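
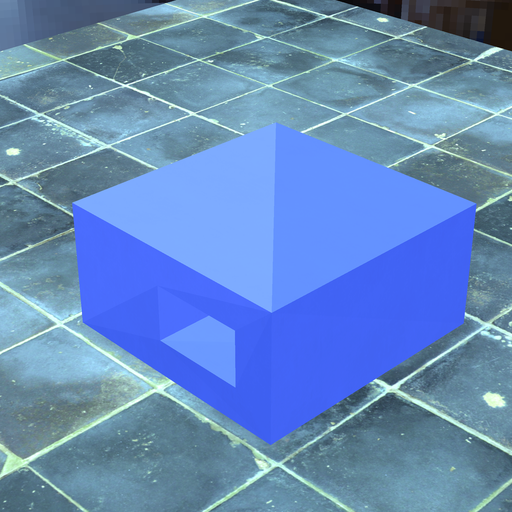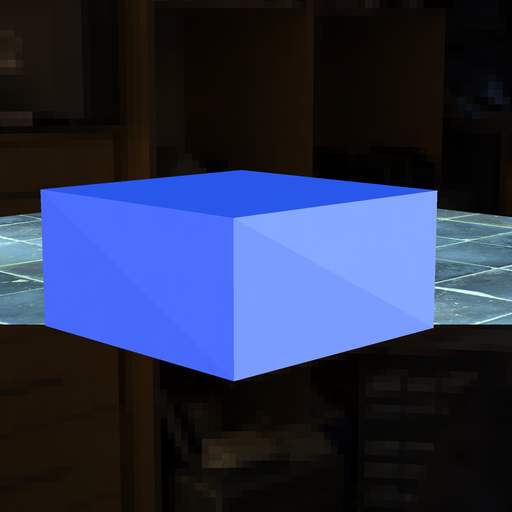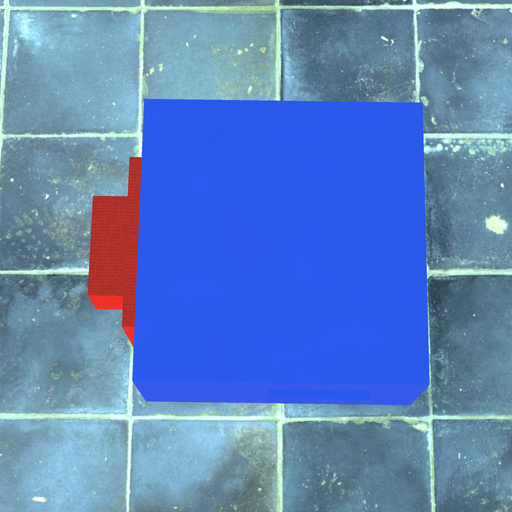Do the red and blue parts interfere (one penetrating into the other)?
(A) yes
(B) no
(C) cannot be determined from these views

(C) cannot be determined from these views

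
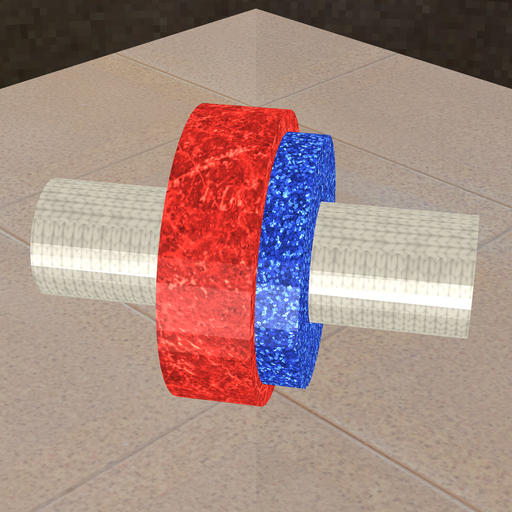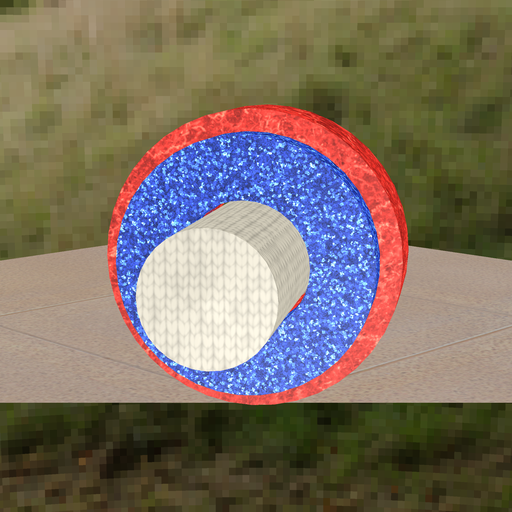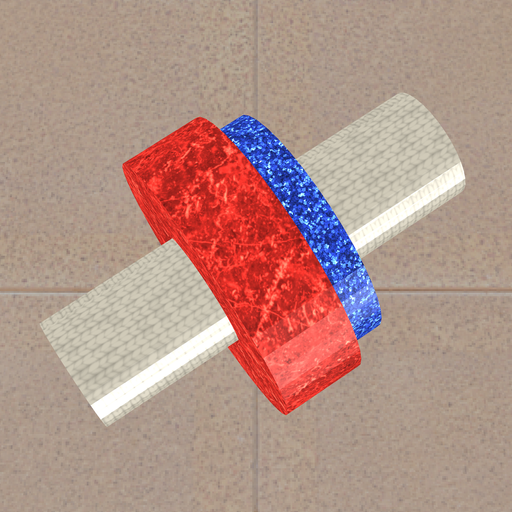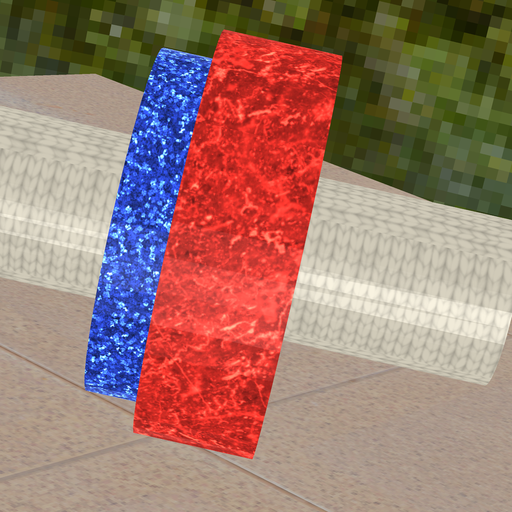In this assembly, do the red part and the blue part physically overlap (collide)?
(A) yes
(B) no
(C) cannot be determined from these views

(A) yes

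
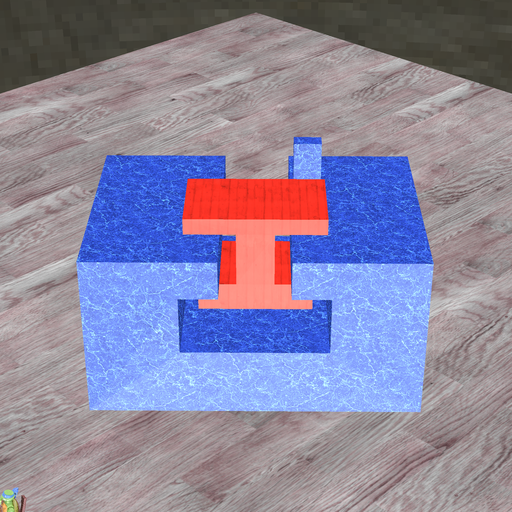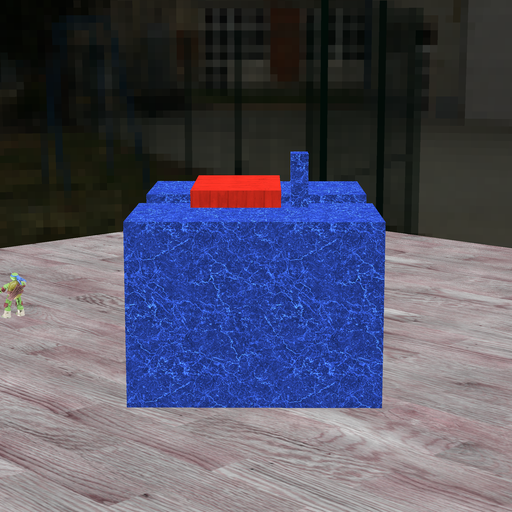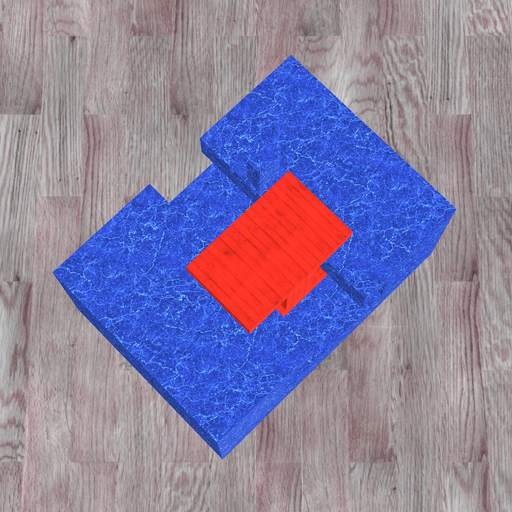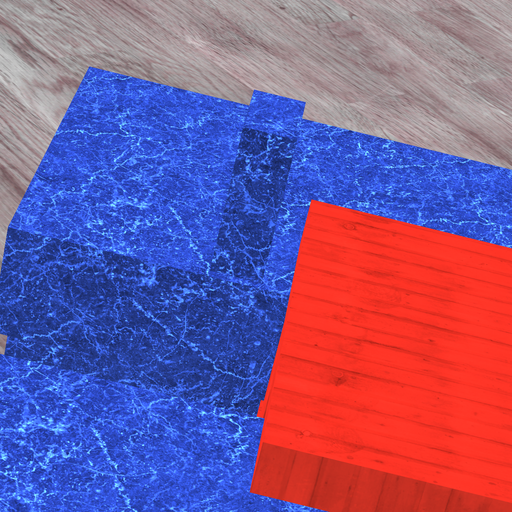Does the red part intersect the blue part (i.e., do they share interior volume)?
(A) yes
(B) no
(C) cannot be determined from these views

(B) no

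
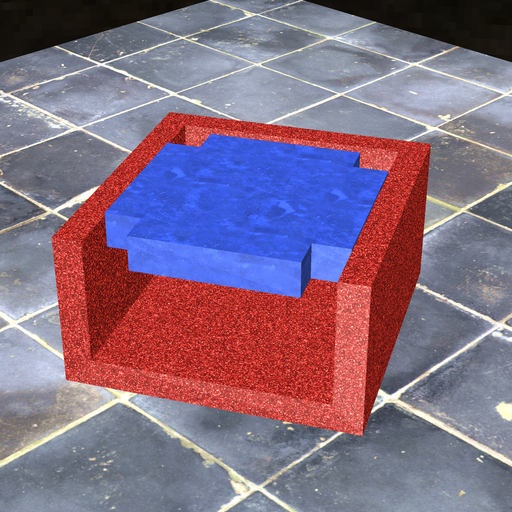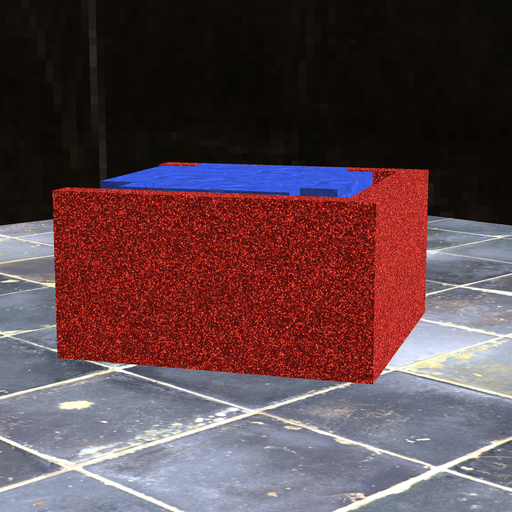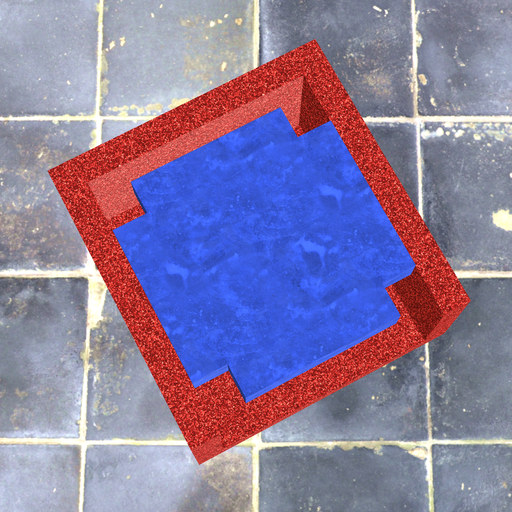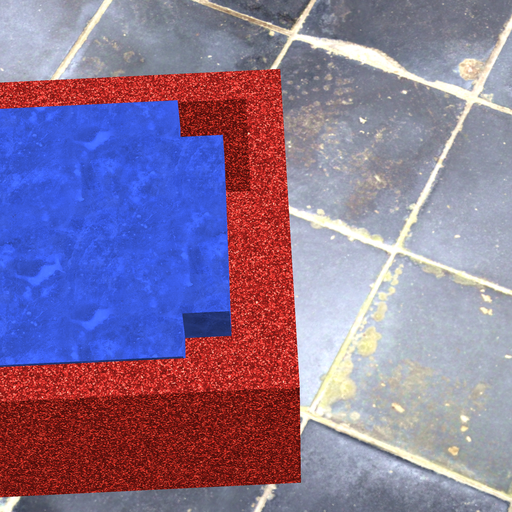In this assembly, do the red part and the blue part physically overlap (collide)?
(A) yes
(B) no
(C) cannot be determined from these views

(B) no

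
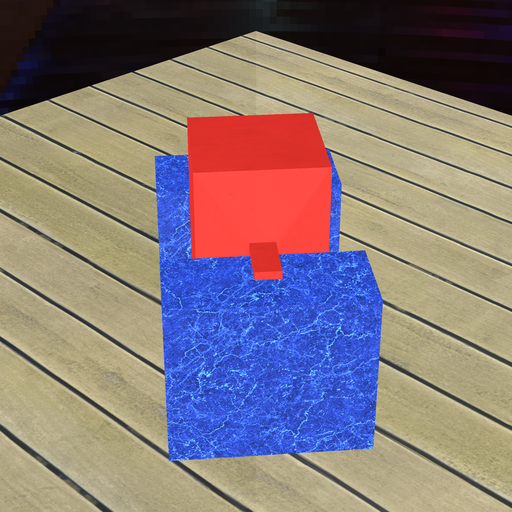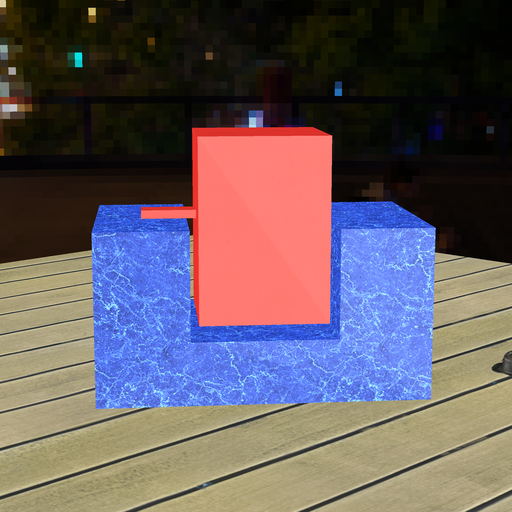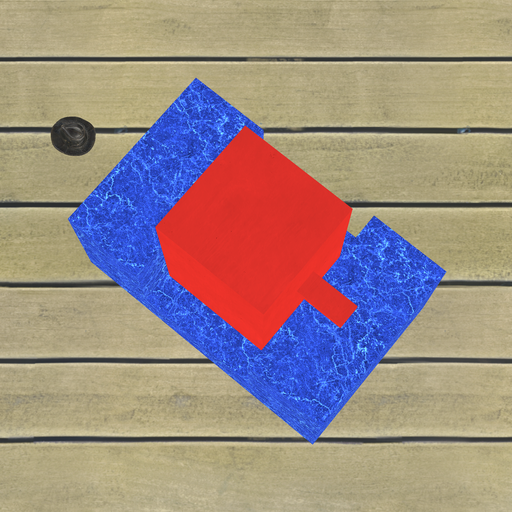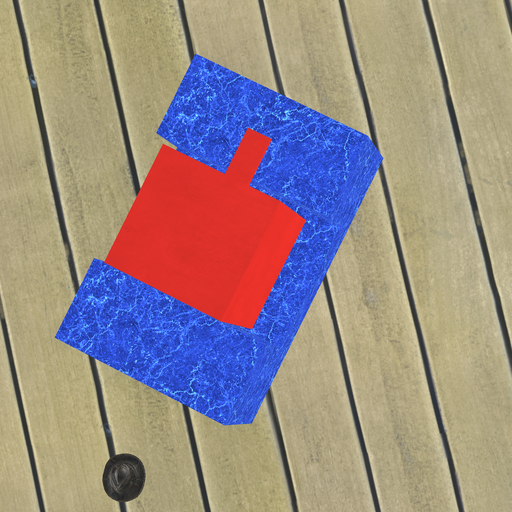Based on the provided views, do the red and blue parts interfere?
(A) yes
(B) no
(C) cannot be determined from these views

(B) no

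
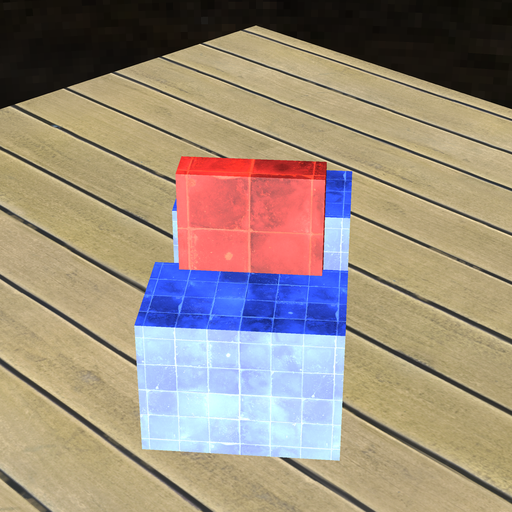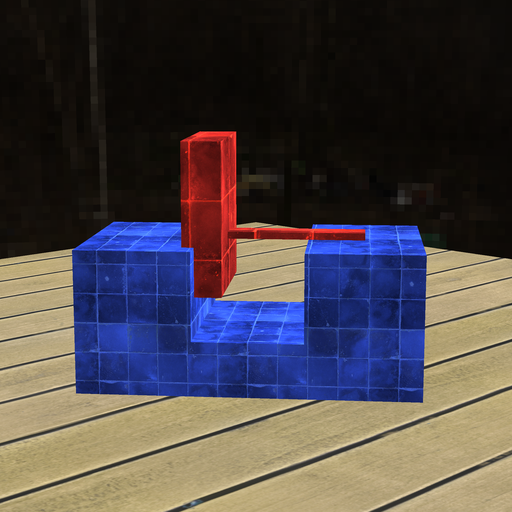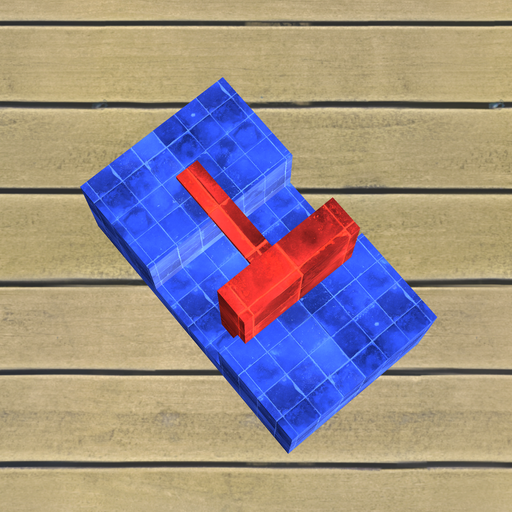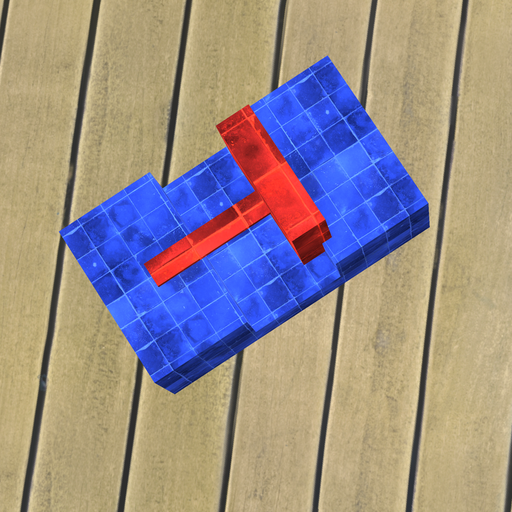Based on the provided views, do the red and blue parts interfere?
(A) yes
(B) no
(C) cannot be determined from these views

(A) yes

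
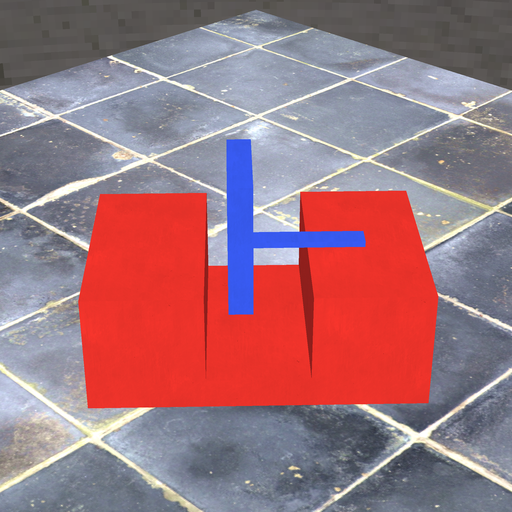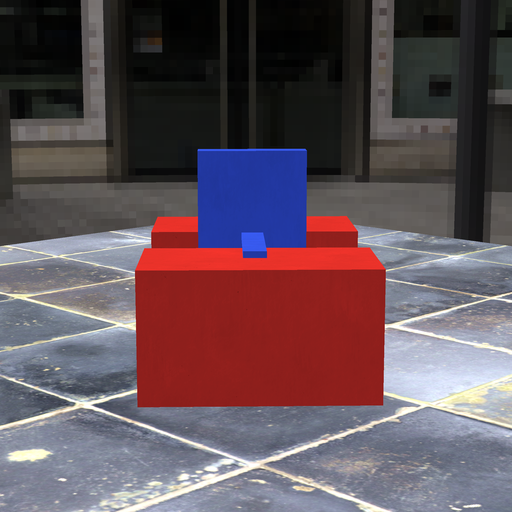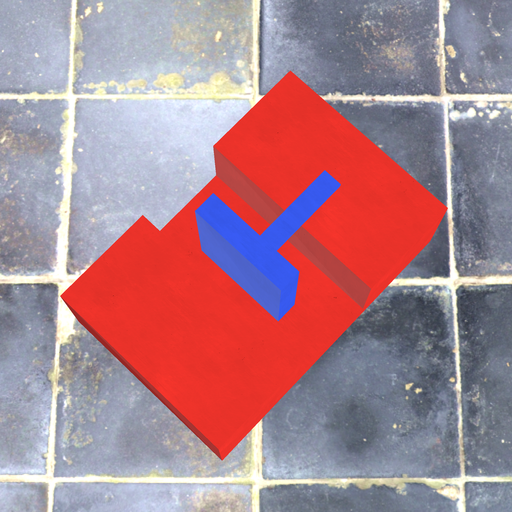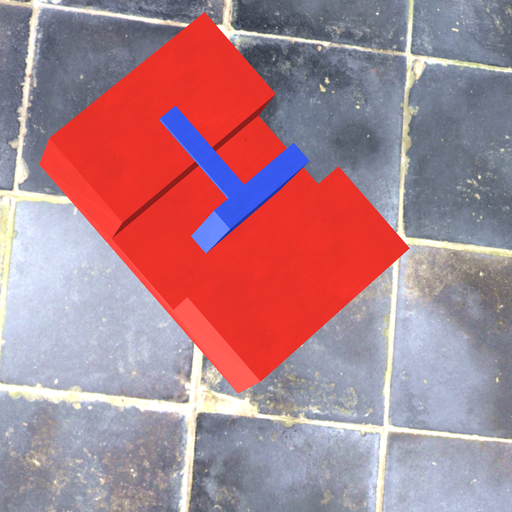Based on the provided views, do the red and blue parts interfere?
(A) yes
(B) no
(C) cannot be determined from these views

(B) no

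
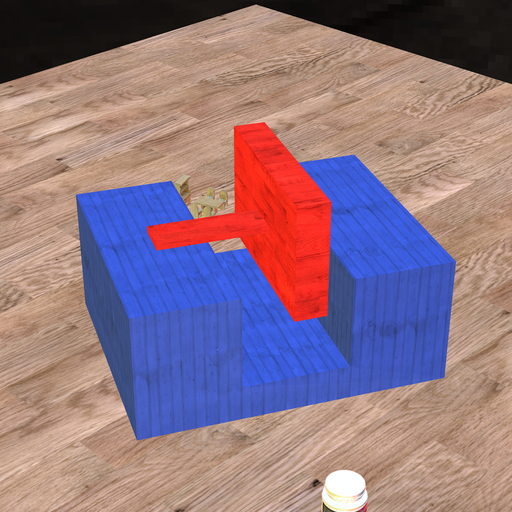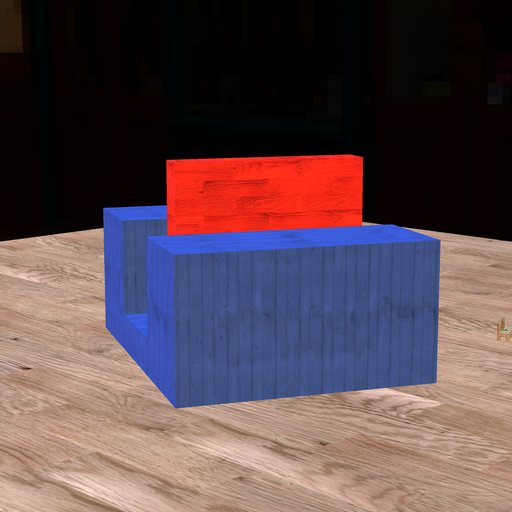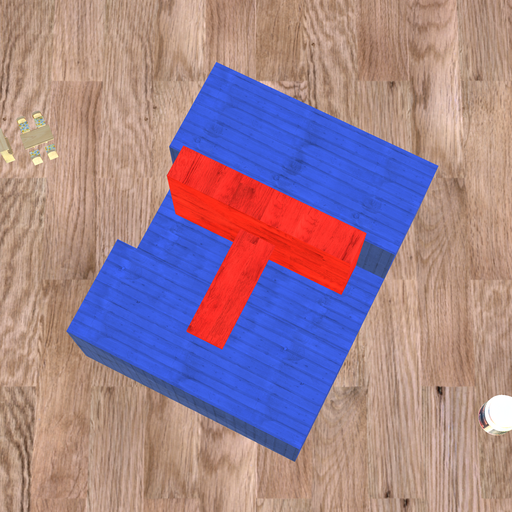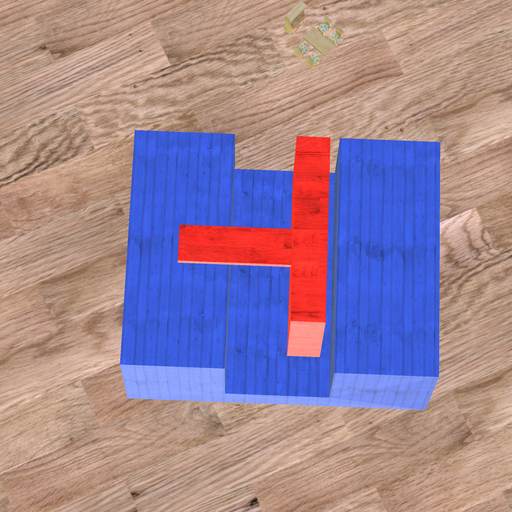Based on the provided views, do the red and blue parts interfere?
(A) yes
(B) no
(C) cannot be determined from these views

(B) no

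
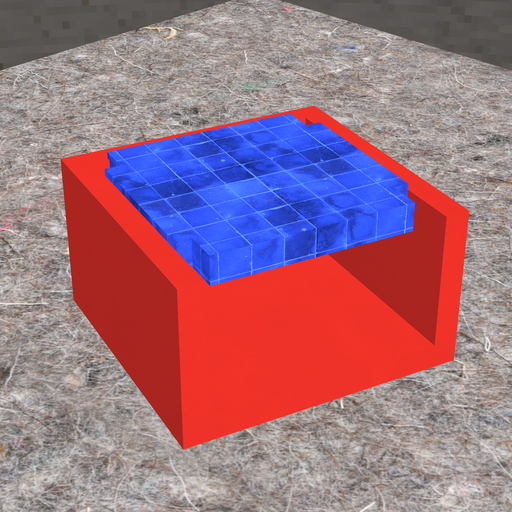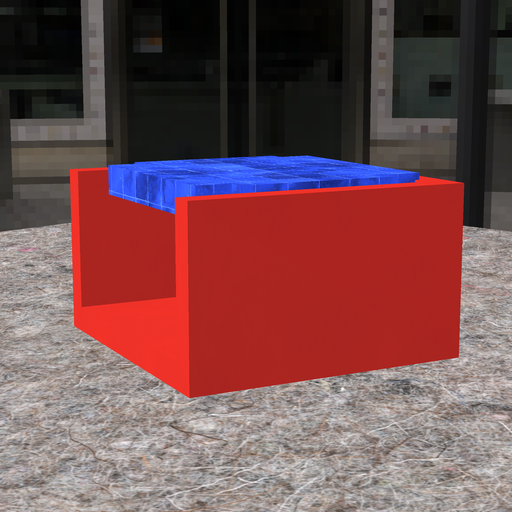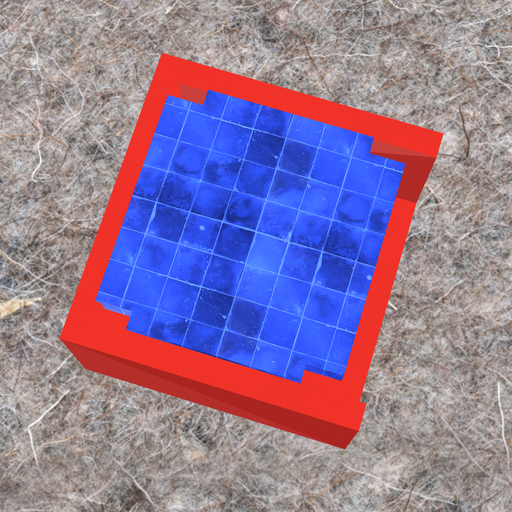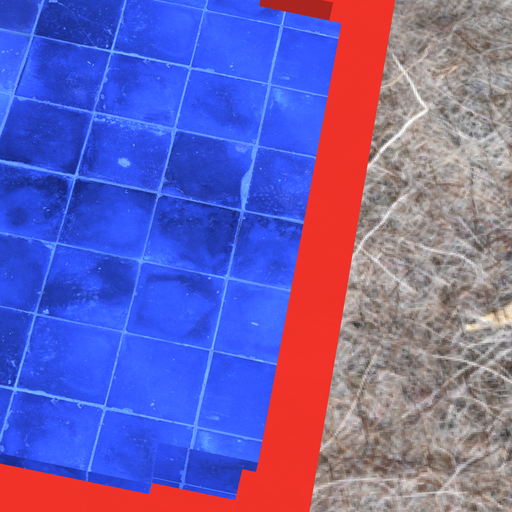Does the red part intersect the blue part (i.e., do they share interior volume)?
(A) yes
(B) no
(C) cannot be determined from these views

(A) yes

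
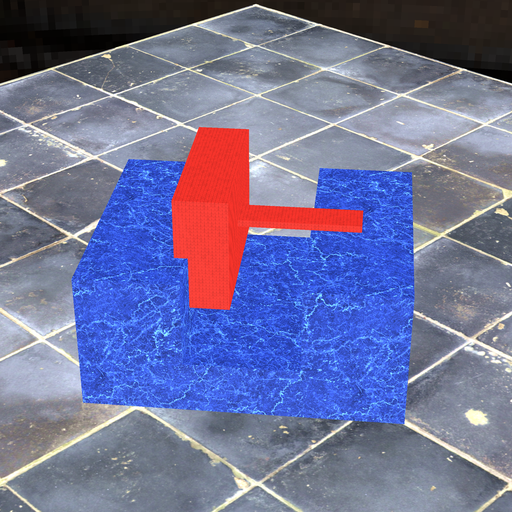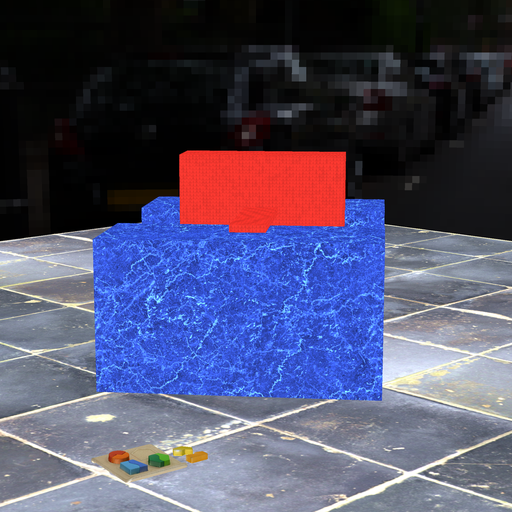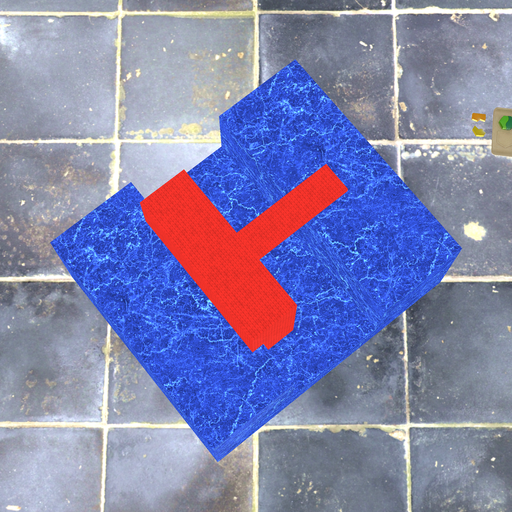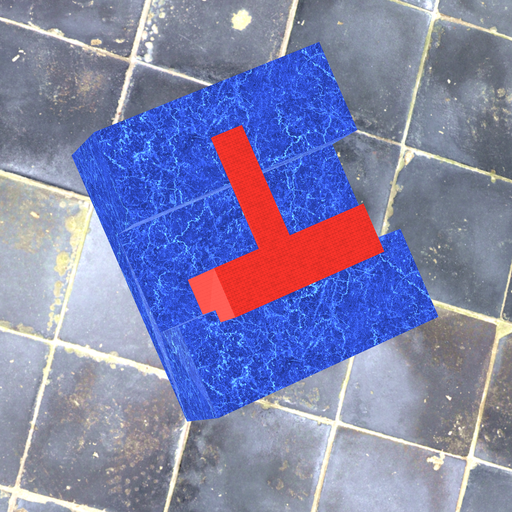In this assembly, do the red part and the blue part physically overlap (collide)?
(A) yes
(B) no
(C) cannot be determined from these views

(A) yes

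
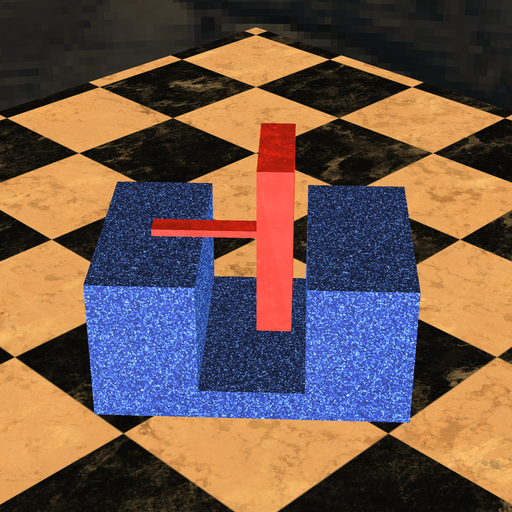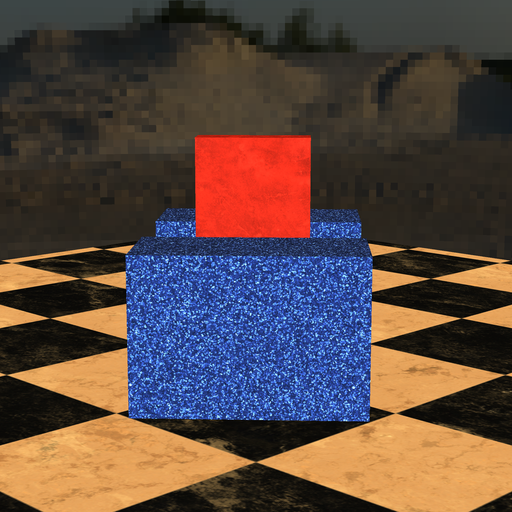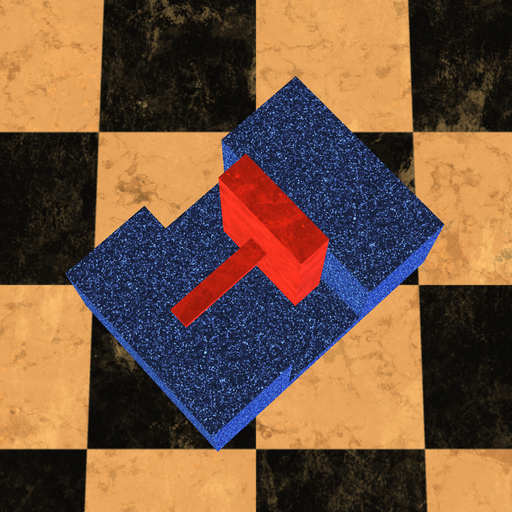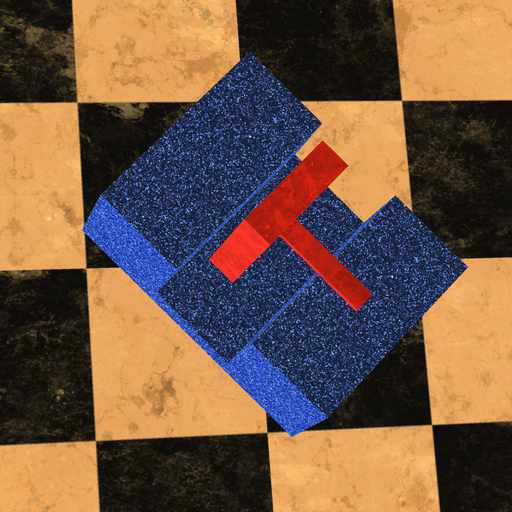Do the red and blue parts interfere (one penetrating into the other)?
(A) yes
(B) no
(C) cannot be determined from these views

(B) no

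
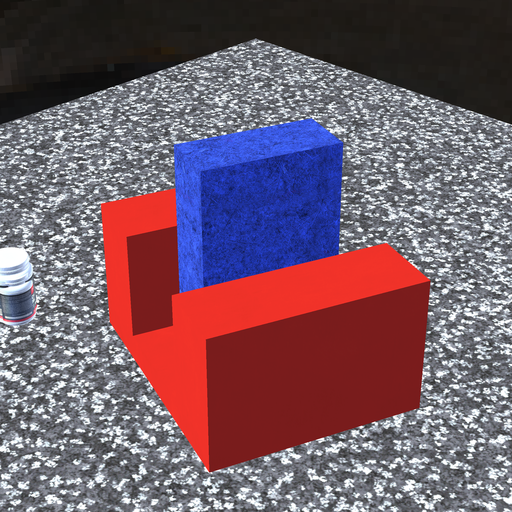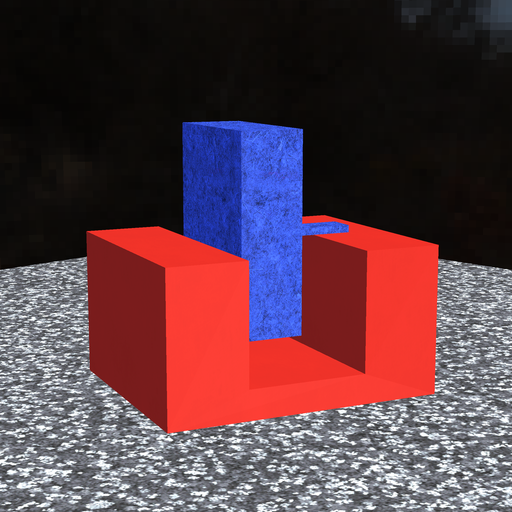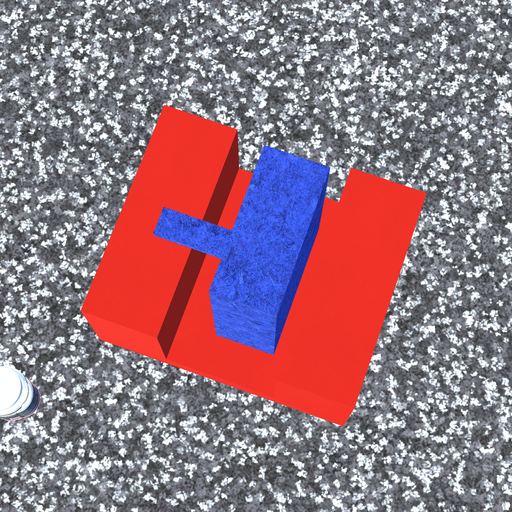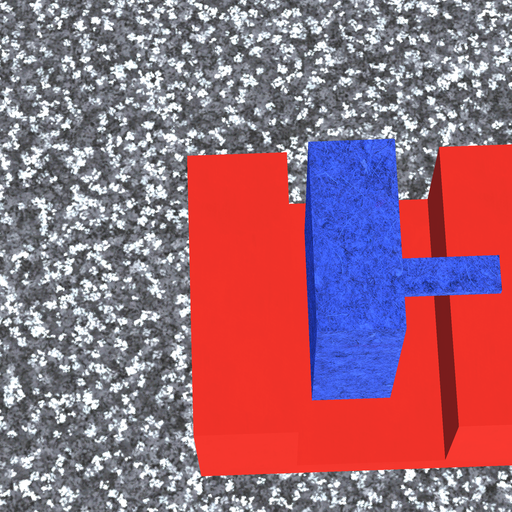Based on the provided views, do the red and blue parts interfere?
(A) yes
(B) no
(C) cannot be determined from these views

(B) no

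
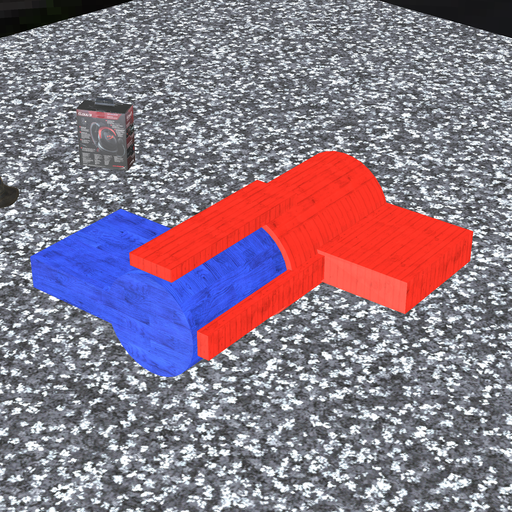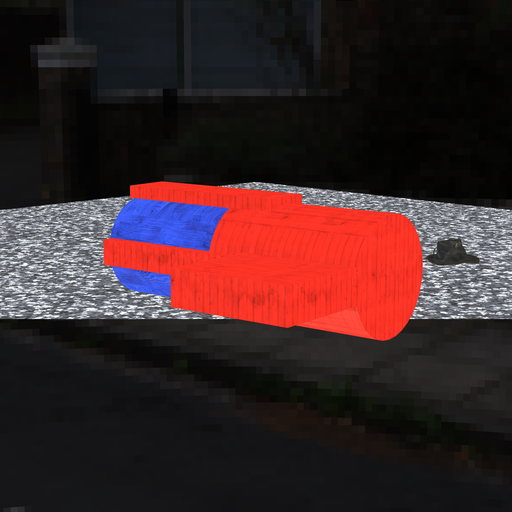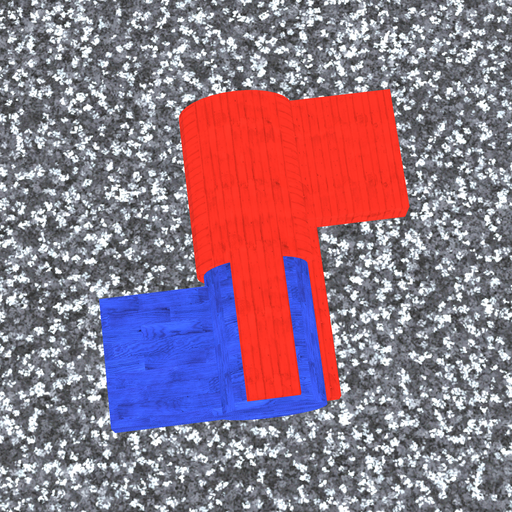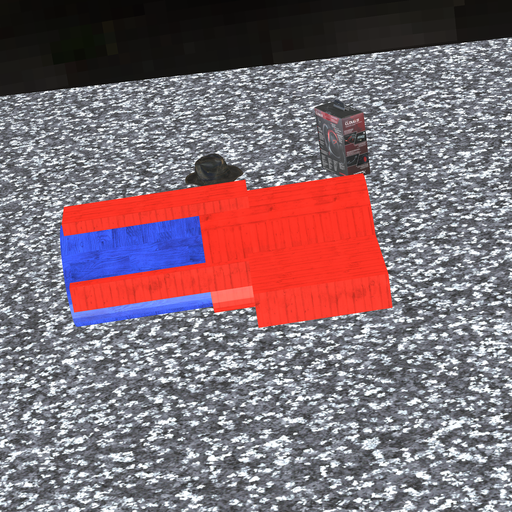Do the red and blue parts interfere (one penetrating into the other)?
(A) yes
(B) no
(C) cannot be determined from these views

(A) yes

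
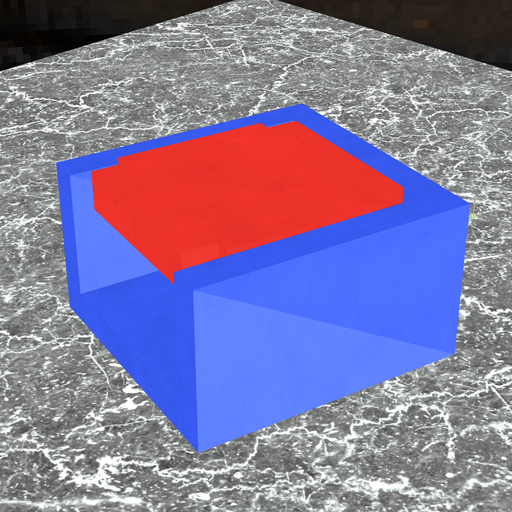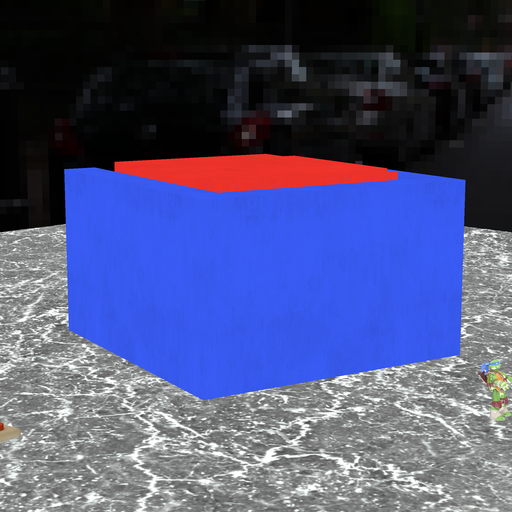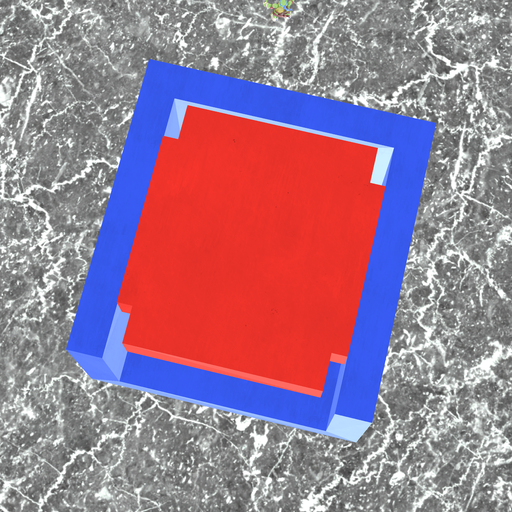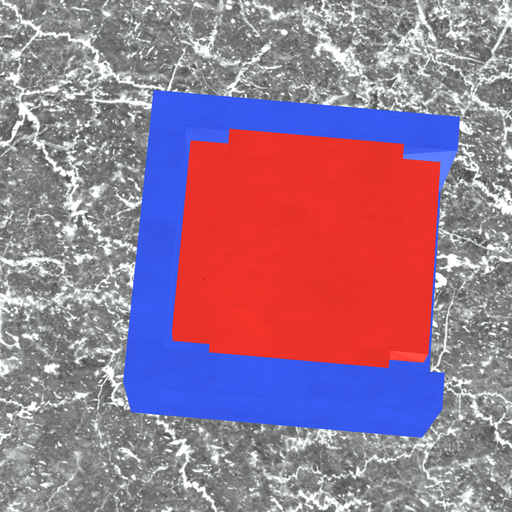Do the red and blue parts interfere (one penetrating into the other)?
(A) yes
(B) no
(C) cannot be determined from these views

(B) no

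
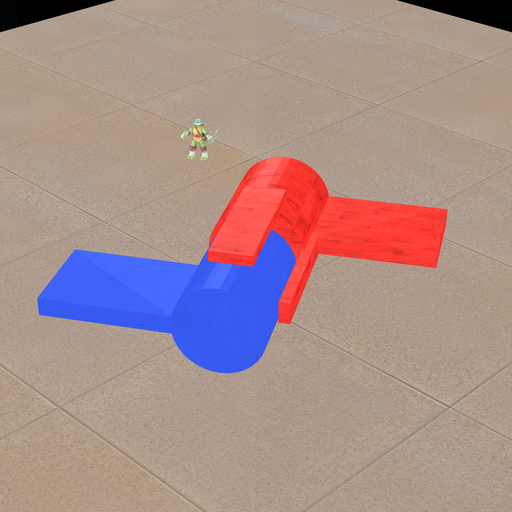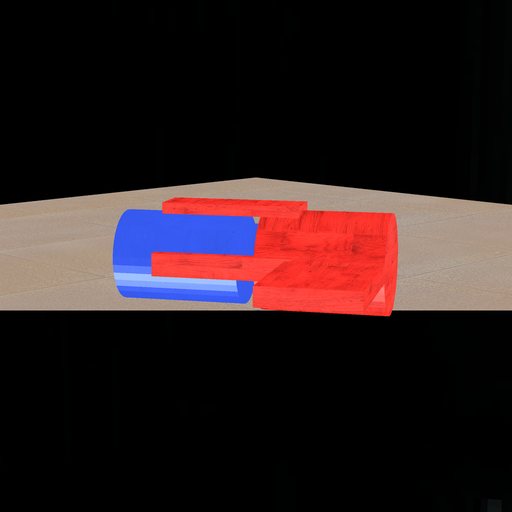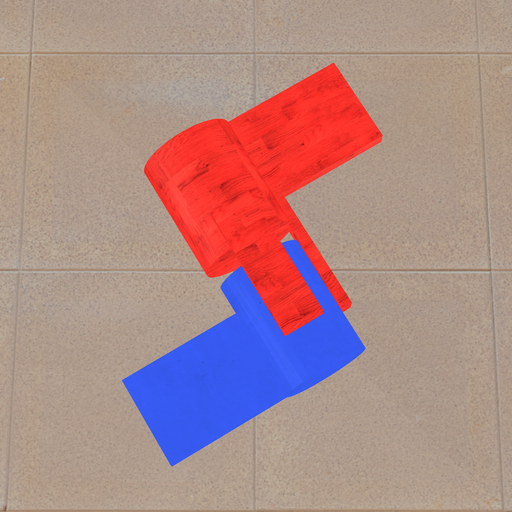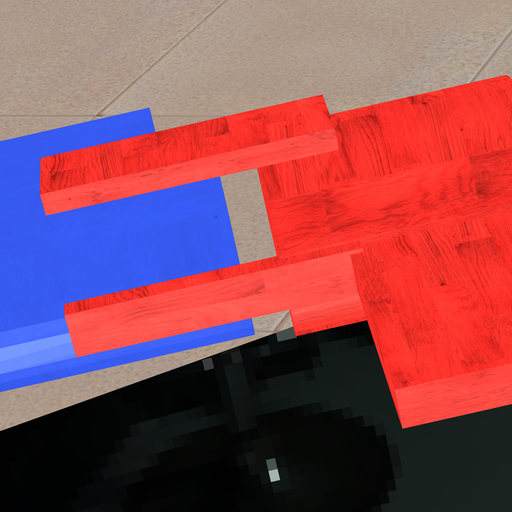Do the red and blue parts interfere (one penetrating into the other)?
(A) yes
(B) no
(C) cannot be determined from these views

(B) no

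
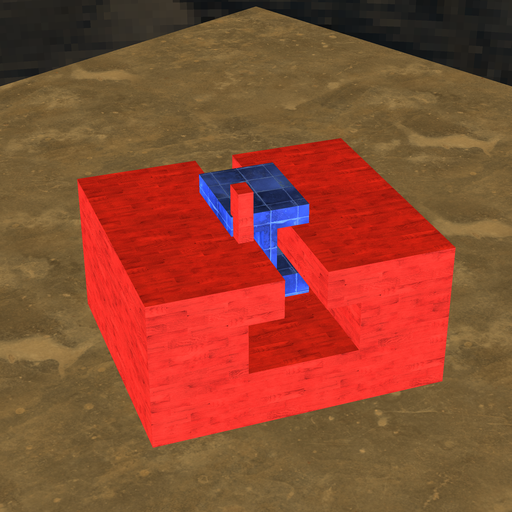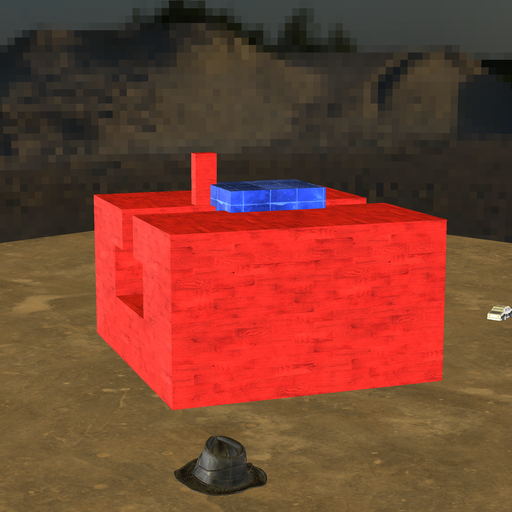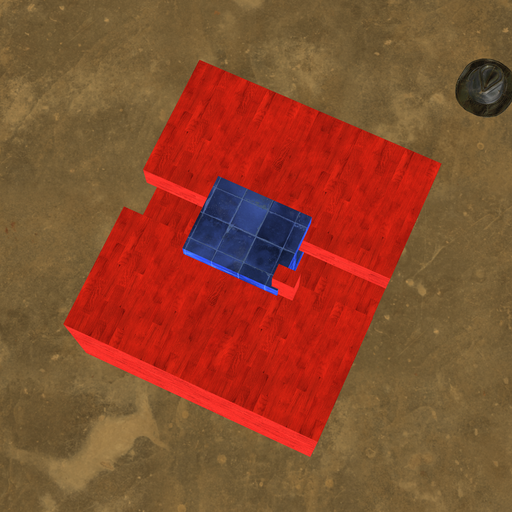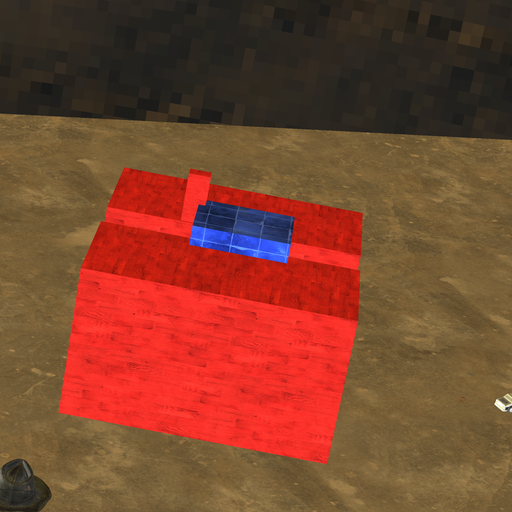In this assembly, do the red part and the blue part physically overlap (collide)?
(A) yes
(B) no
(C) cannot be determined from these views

(A) yes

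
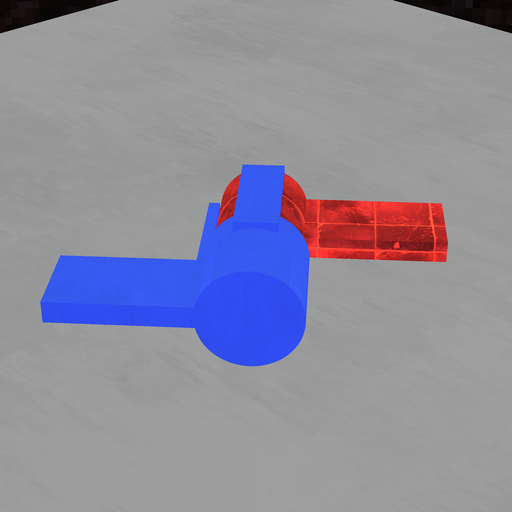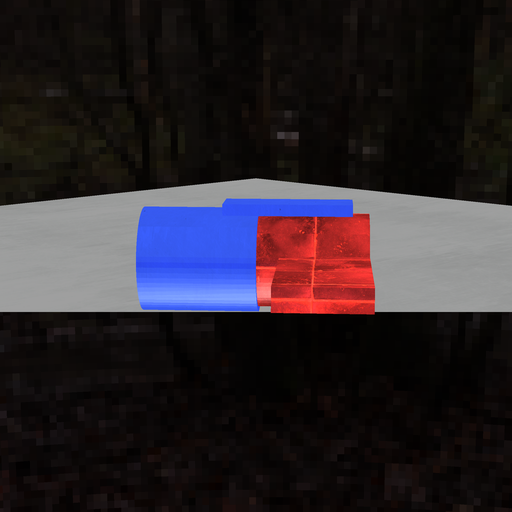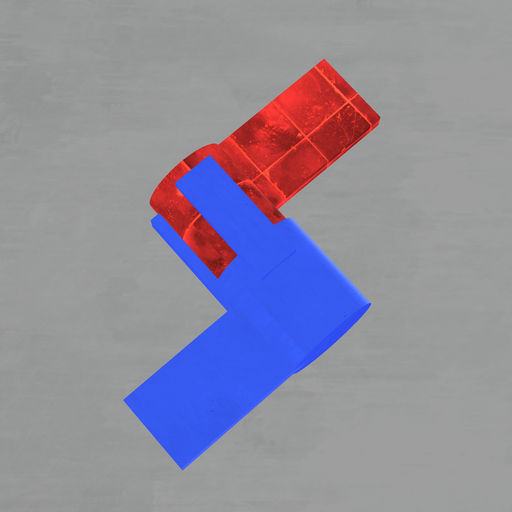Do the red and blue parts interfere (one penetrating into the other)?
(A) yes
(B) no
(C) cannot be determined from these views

(A) yes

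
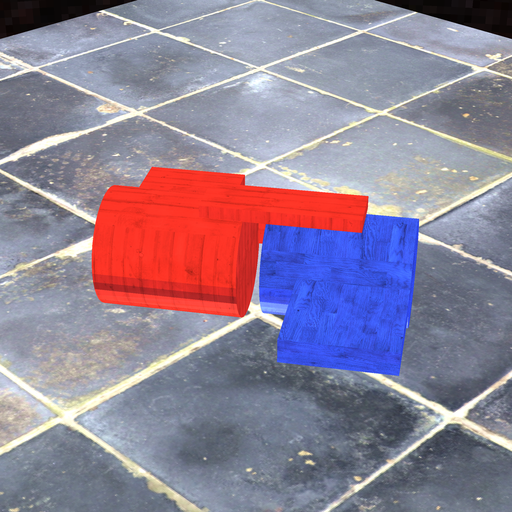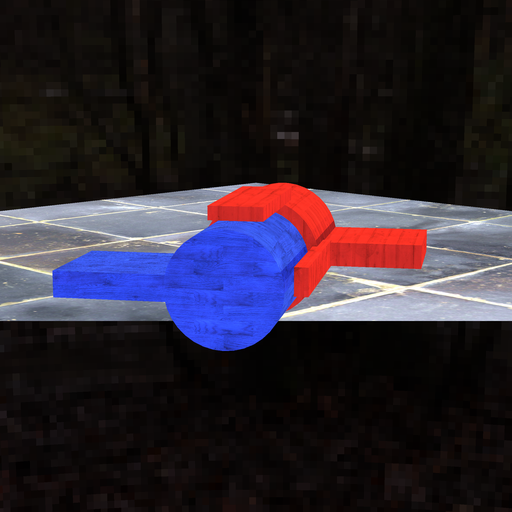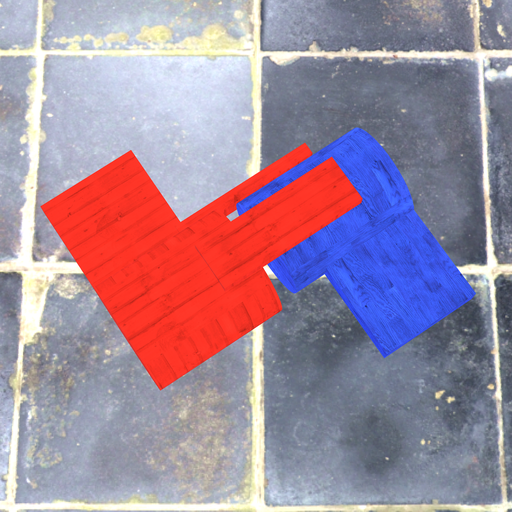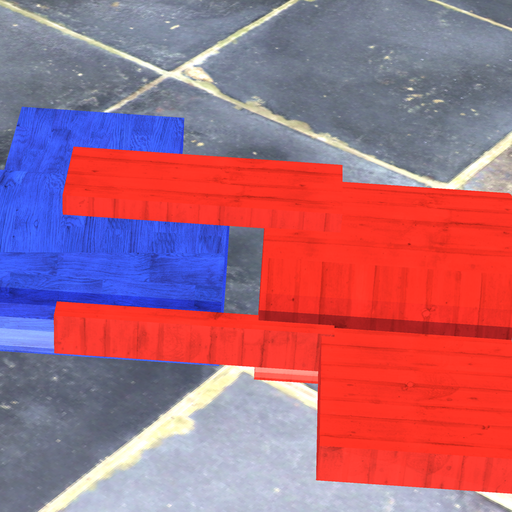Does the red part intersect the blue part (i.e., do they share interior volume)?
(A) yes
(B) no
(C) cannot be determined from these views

(B) no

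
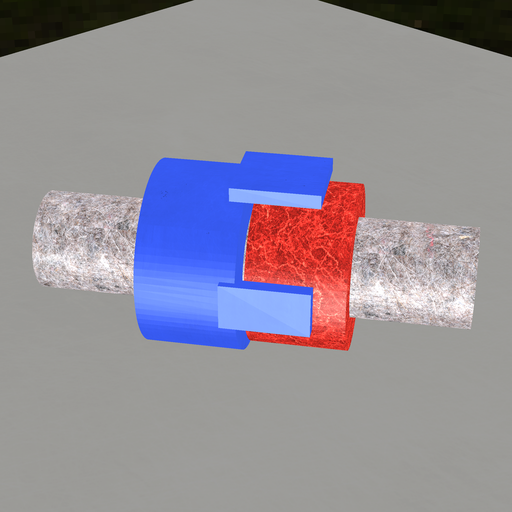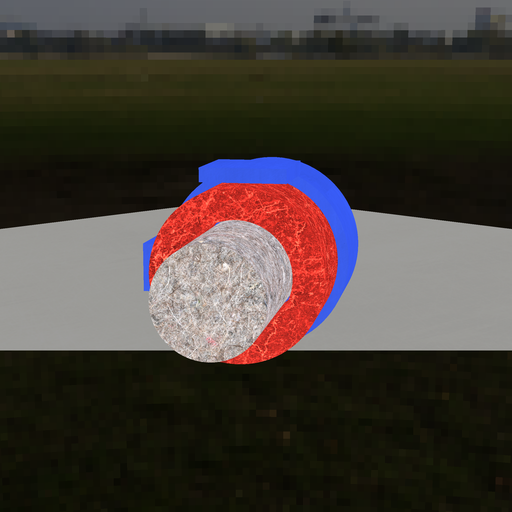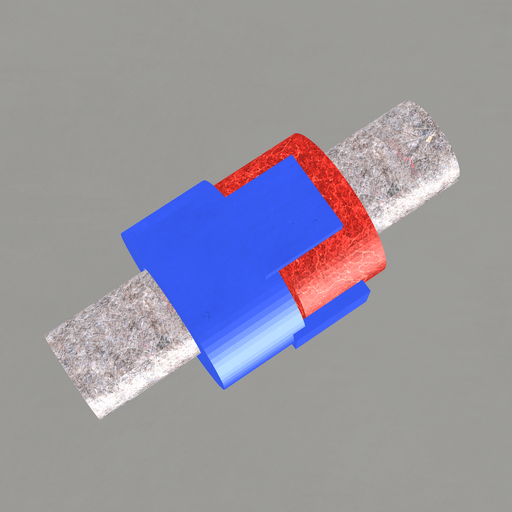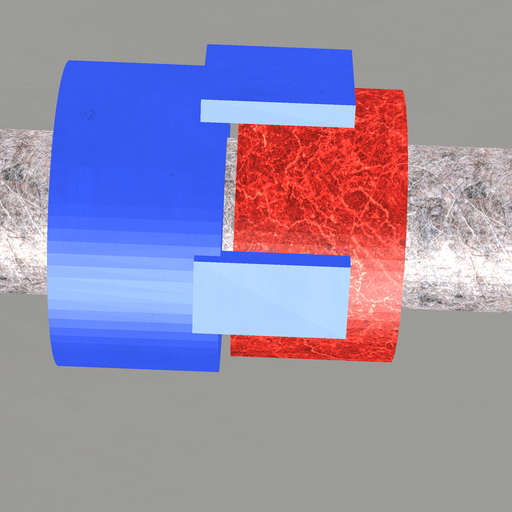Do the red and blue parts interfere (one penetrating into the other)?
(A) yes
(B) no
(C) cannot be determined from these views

(B) no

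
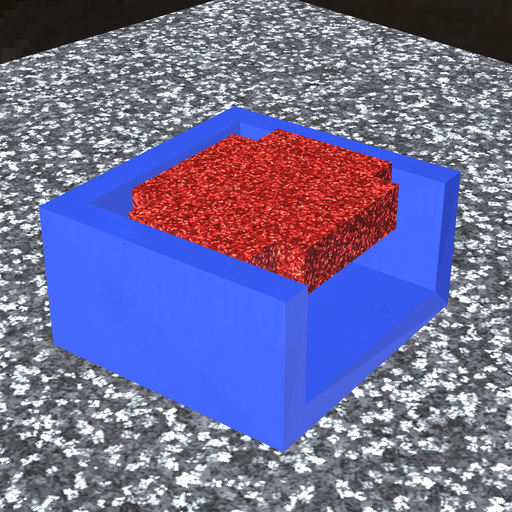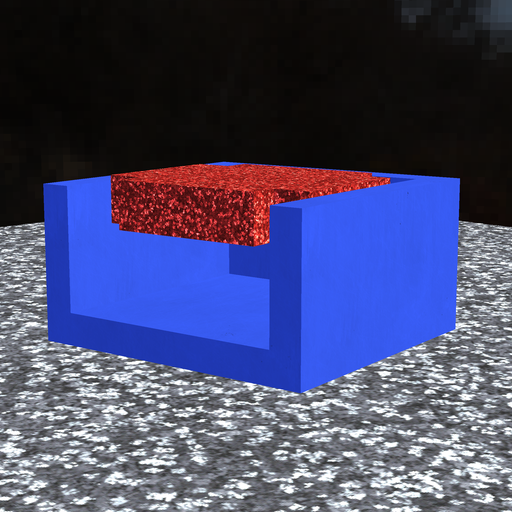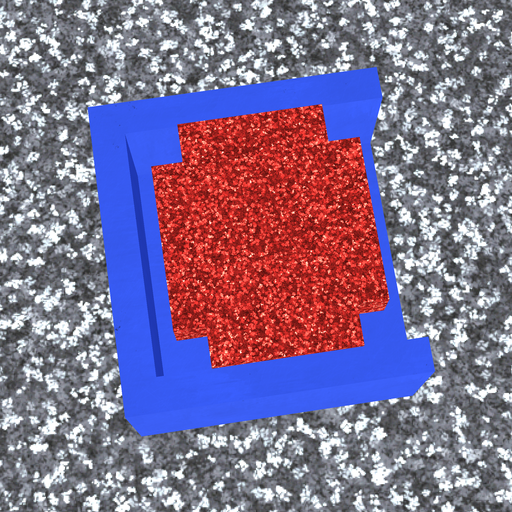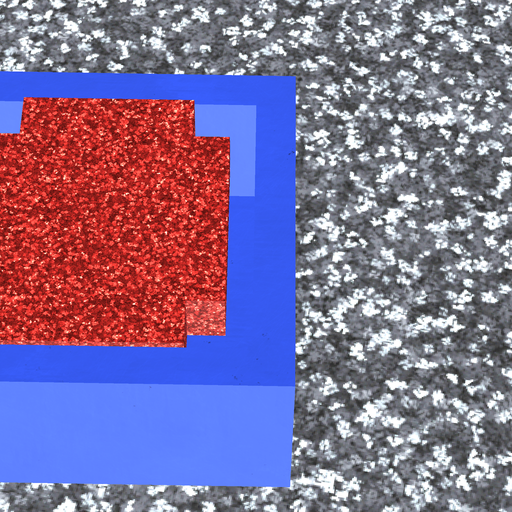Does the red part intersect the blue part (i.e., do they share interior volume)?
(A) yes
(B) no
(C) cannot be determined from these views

(B) no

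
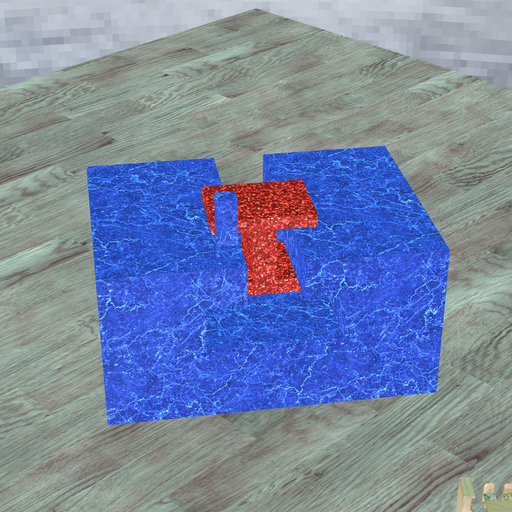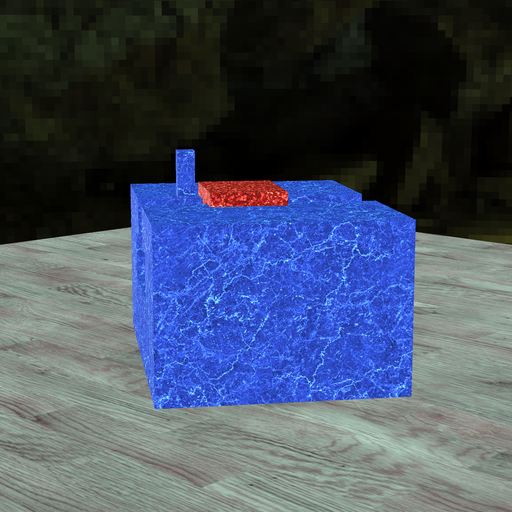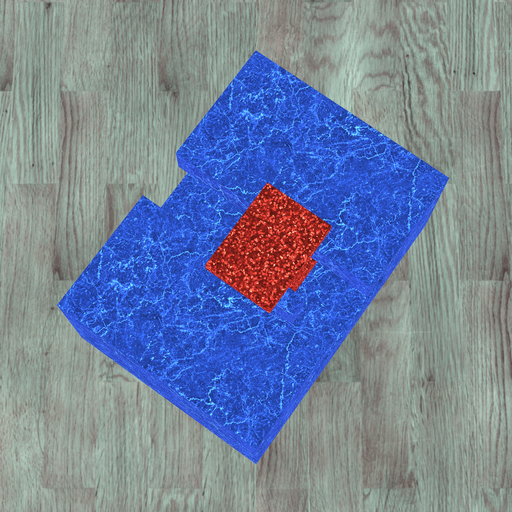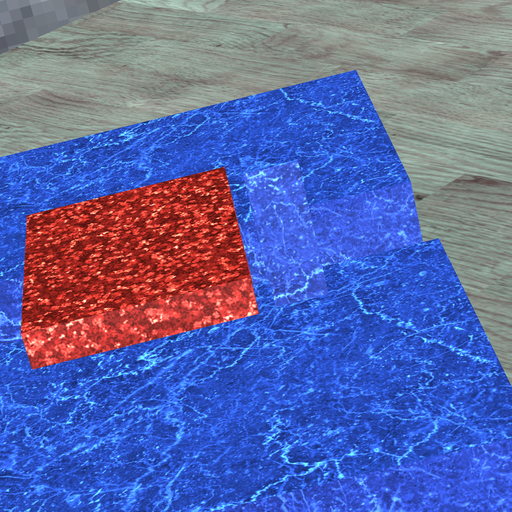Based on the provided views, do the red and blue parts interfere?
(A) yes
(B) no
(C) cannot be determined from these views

(B) no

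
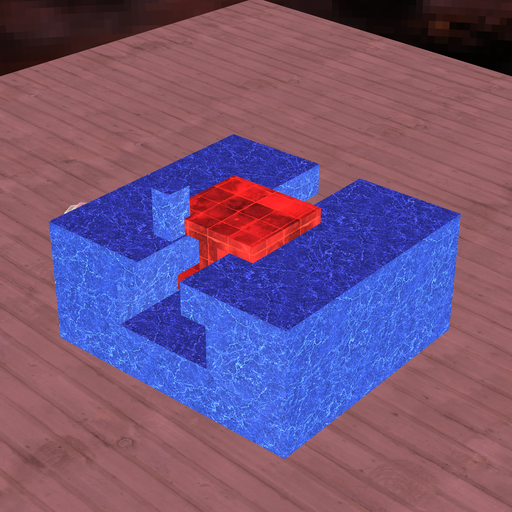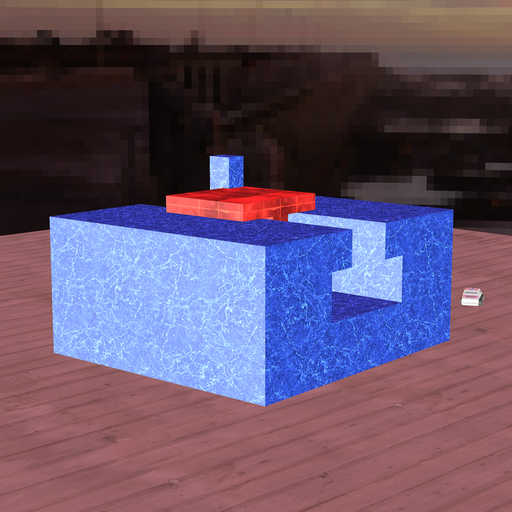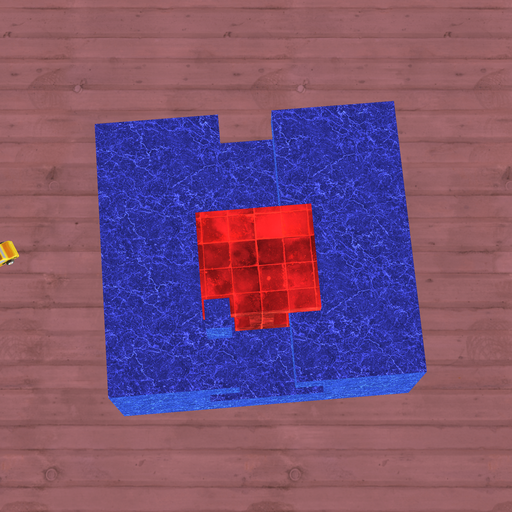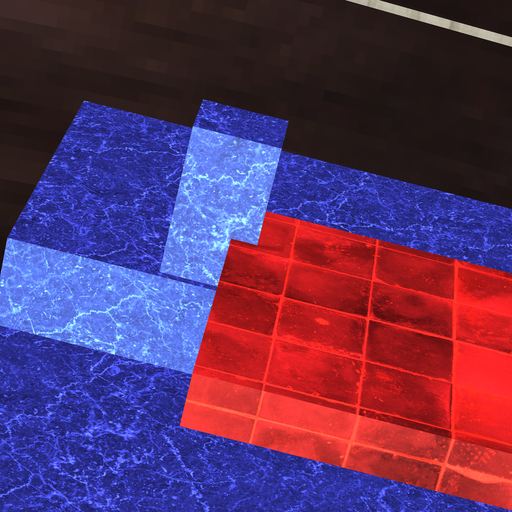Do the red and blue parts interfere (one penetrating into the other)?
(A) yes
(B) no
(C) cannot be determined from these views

(A) yes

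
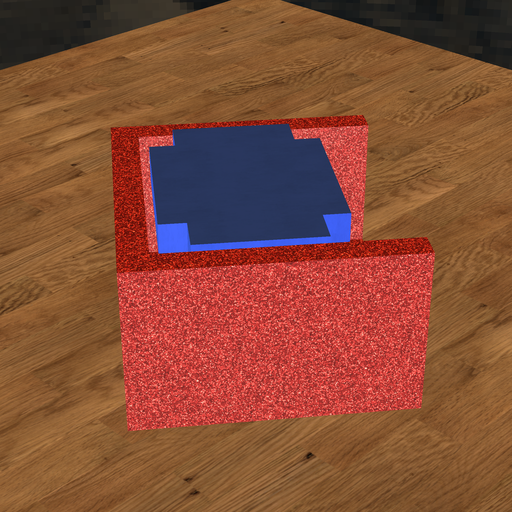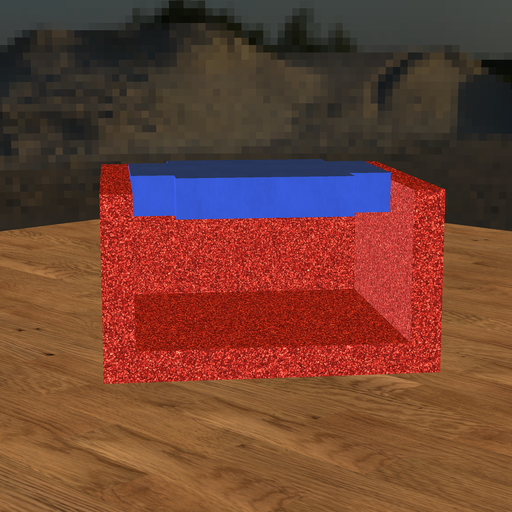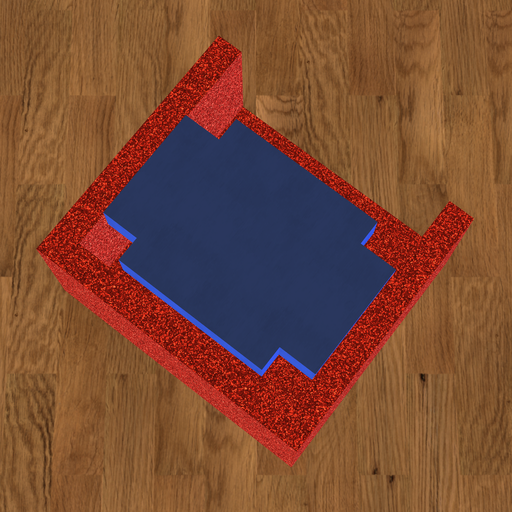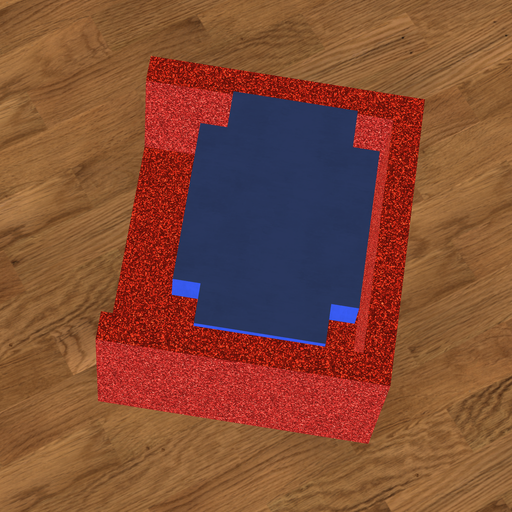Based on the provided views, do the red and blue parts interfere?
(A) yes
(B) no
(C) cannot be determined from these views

(B) no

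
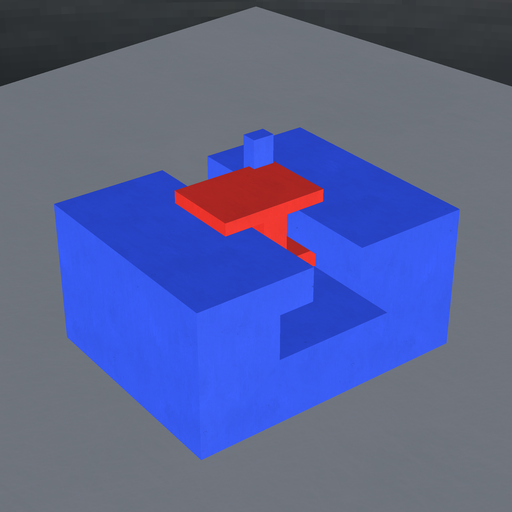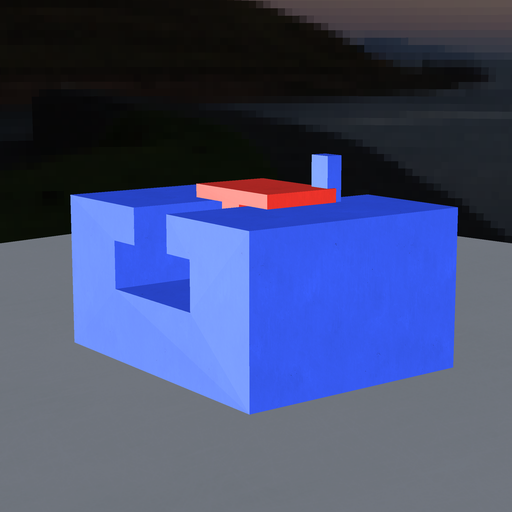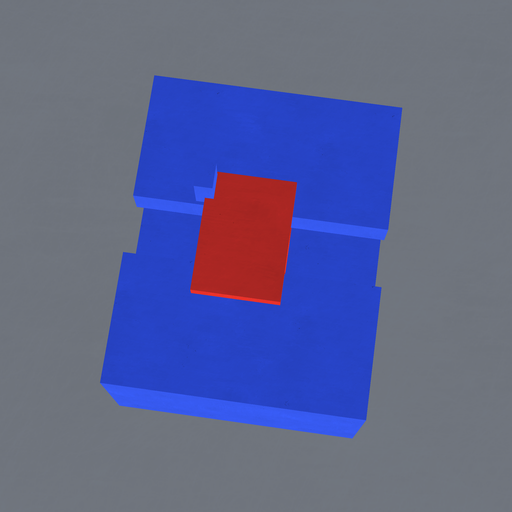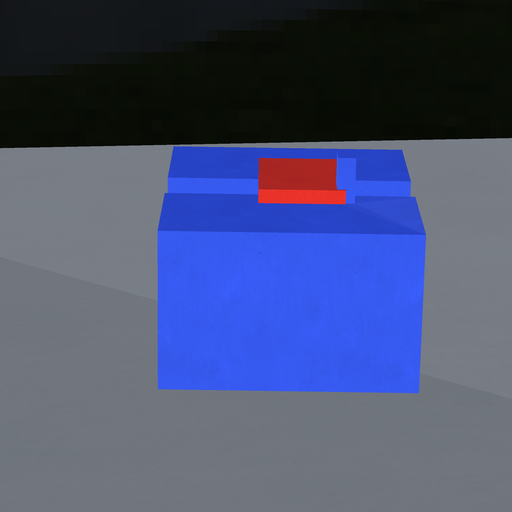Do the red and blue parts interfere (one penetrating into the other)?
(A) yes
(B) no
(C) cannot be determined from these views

(A) yes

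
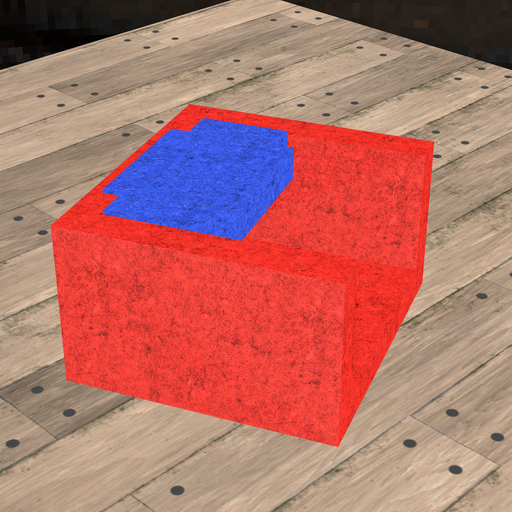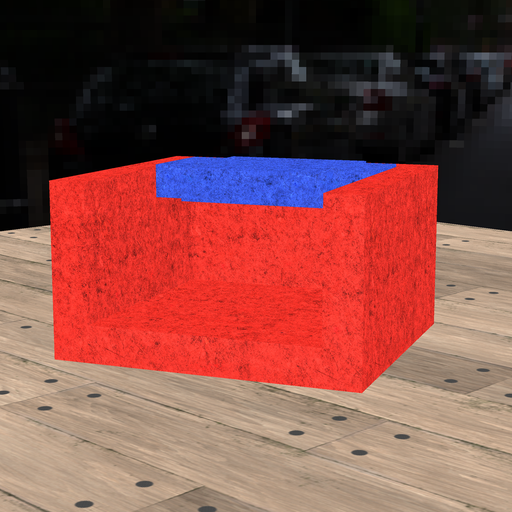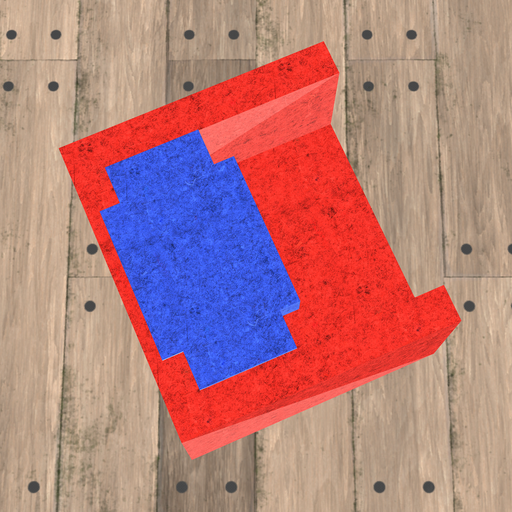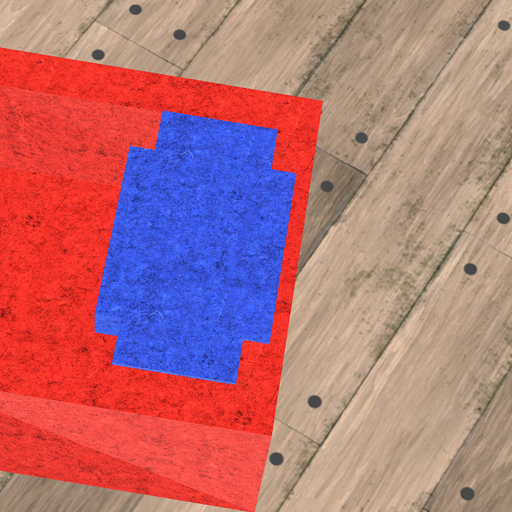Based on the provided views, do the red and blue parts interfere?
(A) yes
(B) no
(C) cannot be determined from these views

(A) yes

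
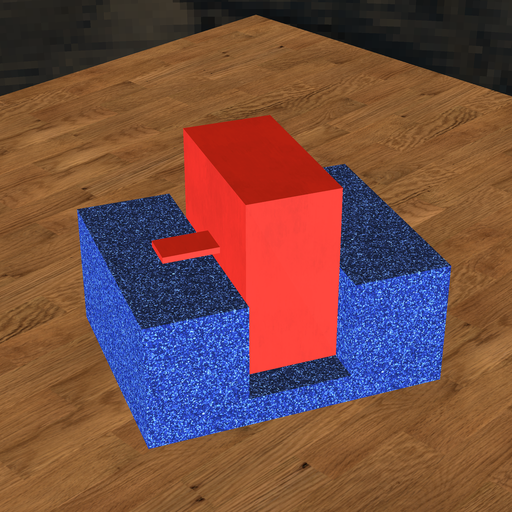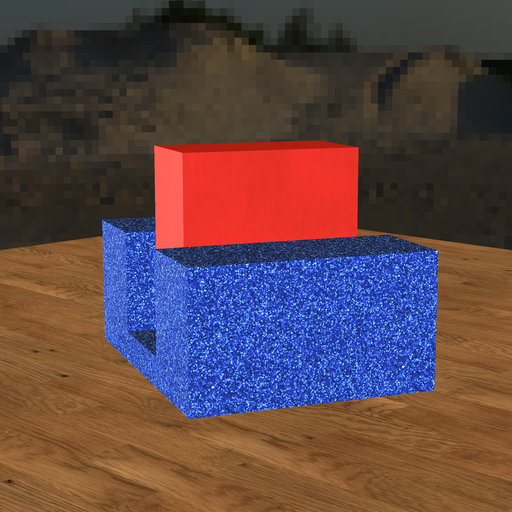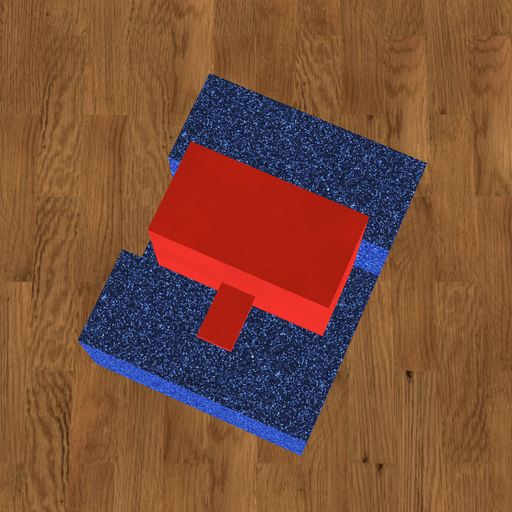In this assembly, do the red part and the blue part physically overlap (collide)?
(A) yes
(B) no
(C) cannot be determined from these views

(B) no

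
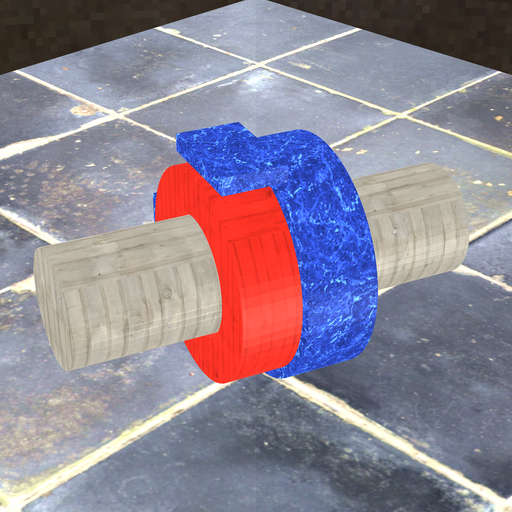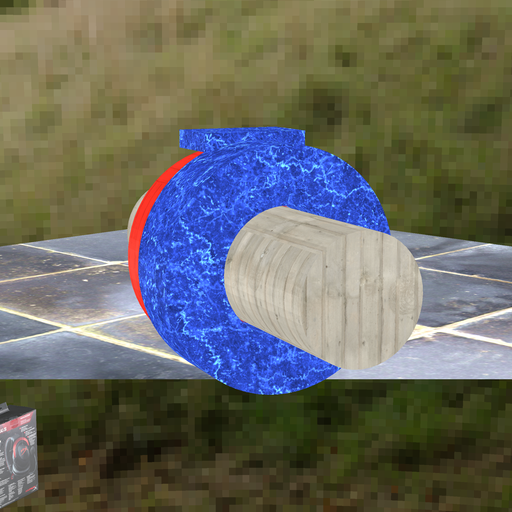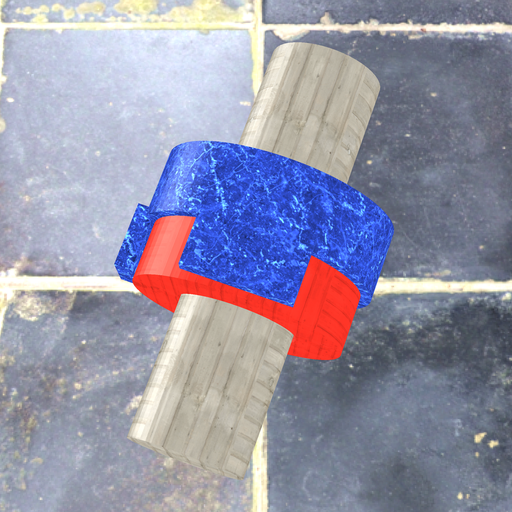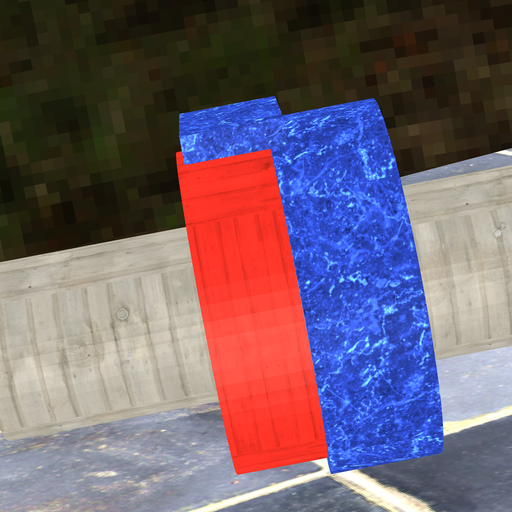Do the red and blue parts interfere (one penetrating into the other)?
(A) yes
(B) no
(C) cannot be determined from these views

(A) yes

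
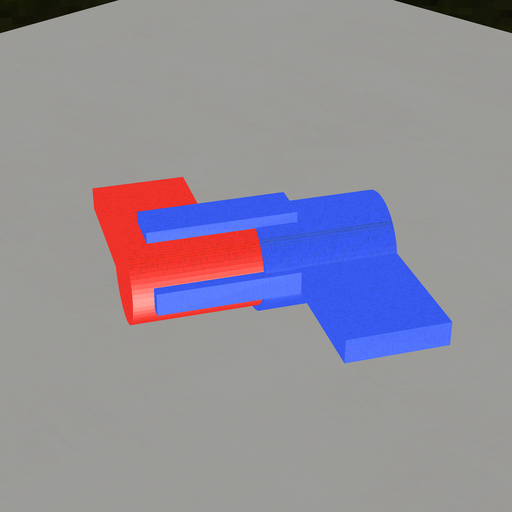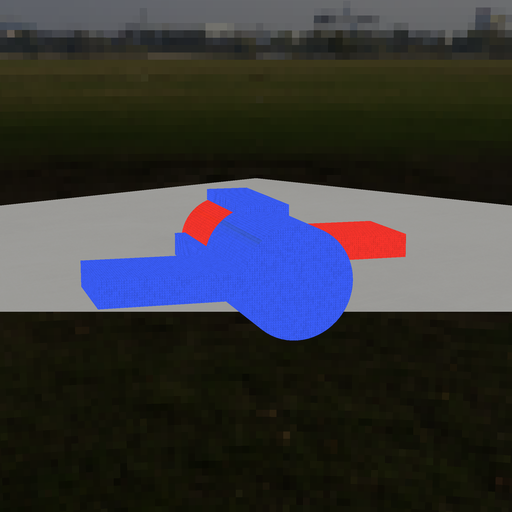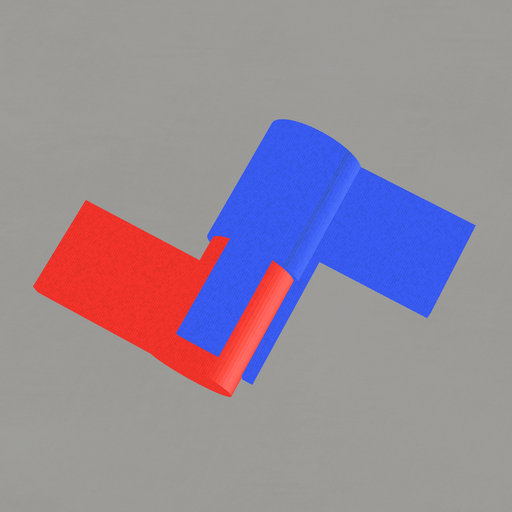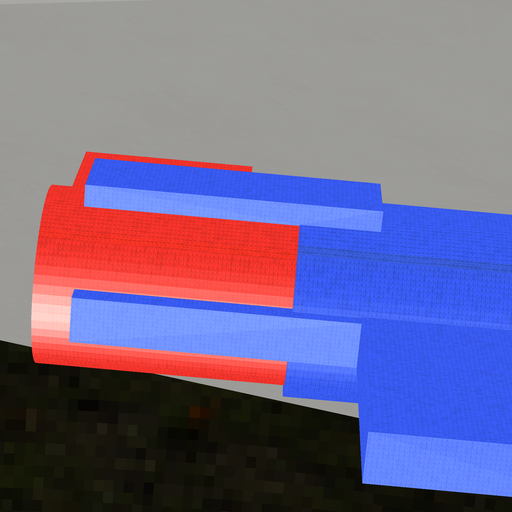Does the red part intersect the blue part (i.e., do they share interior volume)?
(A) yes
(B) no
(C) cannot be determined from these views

(A) yes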